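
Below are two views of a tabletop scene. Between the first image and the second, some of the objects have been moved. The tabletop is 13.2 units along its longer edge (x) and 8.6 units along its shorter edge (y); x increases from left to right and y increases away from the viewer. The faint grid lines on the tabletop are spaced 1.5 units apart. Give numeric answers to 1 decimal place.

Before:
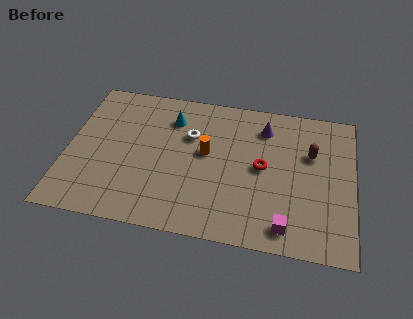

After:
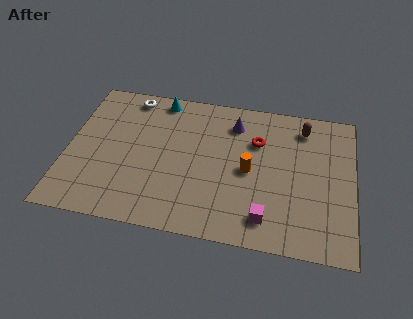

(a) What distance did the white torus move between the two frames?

3.5

From (5.6, 5.7) to (2.7, 7.6), the white torus covered √(2.9² + 1.9²) ≈ 3.5 units.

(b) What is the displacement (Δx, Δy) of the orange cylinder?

(2.0, -0.7)

The orange cylinder was at about (6.4, 4.8) and moved to about (8.4, 4.1).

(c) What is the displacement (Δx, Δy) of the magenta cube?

(-0.9, 0.3)

The magenta cube started near (10.2, 1.2) and ended near (9.3, 1.5).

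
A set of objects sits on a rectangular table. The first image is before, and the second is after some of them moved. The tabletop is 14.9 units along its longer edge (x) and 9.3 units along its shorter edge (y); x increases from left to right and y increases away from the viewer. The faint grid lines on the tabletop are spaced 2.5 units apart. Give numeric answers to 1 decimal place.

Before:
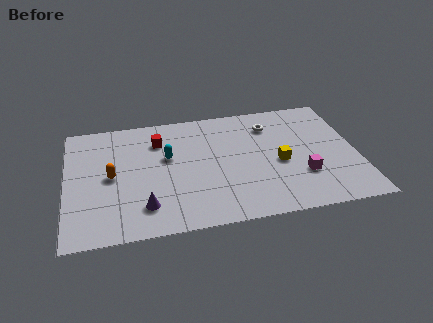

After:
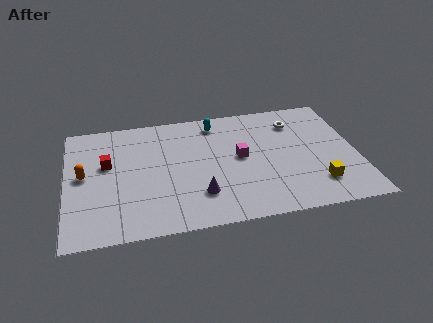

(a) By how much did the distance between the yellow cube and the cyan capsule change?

+1.7

The distance was about 5.9 in the first image and 7.6 in the second, so they moved 1.7 units further apart.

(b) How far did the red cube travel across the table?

3.0

The red cube was near (4.8, 7.0) before and (2.1, 5.6) after, so it travelled √(2.7² + 1.4²) ≈ 3.0 units.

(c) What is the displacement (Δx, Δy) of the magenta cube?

(-3.1, 2.0)

From the two frames, the magenta cube sits at roughly (12.0, 2.9) before and (8.9, 4.9) after.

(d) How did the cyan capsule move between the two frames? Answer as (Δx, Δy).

(2.6, 2.3)

From the two frames, the cyan capsule sits at roughly (5.2, 5.6) before and (7.8, 7.9) after.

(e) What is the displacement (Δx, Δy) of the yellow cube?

(1.8, -2.0)

The yellow cube was at about (10.9, 4.1) and moved to about (12.7, 2.1).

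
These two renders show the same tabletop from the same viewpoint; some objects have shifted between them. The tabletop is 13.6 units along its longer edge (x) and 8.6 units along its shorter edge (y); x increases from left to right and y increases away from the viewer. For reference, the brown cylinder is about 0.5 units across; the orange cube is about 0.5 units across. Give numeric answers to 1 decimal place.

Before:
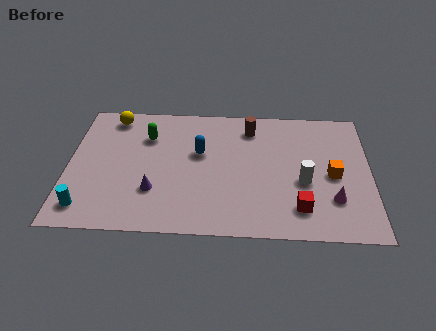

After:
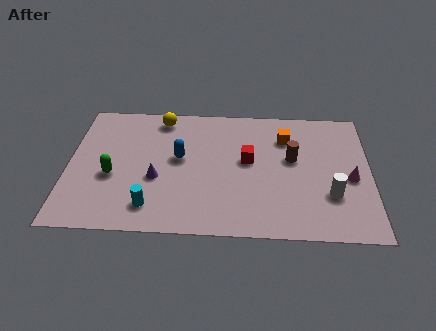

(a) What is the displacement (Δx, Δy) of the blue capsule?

(-0.9, -0.4)

The blue capsule was at about (5.9, 5.2) and moved to about (5.0, 4.8).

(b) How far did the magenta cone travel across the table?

1.6

The magenta cone was near (11.9, 2.4) before and (12.7, 3.8) after, so it travelled √(0.8² + 1.4²) ≈ 1.6 units.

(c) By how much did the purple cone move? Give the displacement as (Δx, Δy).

(0.1, 0.8)

The purple cone was at about (3.9, 2.6) and moved to about (4.0, 3.4).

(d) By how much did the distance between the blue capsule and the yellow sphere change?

-1.8

Before: roughly 4.6 units apart; after: 2.8. That's 1.8 units closer together.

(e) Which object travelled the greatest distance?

the red cube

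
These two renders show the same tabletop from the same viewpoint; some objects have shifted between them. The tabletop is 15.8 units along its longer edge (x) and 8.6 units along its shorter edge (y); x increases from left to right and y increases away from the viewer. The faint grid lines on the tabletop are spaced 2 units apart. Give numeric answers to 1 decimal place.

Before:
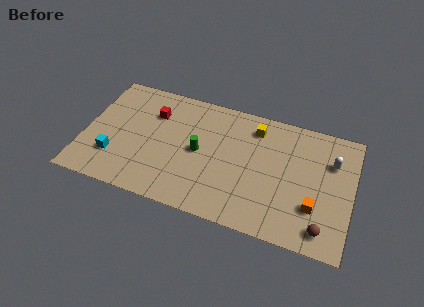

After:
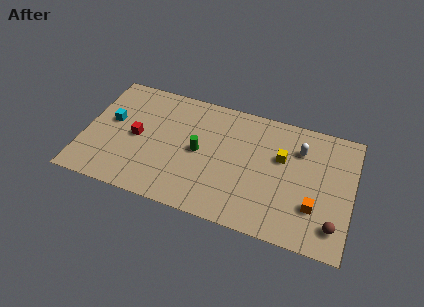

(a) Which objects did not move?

the green cylinder and the orange cube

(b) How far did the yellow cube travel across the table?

2.3

The yellow cube was near (9.9, 7.0) before and (11.6, 5.4) after, so it travelled √(1.7² + 1.6²) ≈ 2.3 units.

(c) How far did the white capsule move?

1.9

The white capsule was near (14.5, 6.0) before and (12.6, 6.3) after, so it travelled √(1.9² + 0.3²) ≈ 1.9 units.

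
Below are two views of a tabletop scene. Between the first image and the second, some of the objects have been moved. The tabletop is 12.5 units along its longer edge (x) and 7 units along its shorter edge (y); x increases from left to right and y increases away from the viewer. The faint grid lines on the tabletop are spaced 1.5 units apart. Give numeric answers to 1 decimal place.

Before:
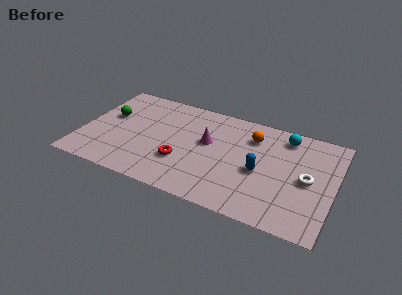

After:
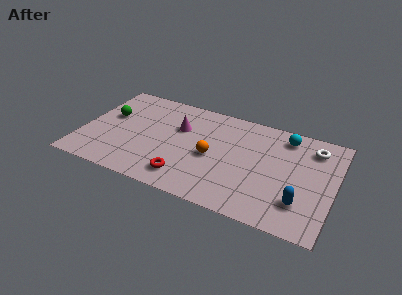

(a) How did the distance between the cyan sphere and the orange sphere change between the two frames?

+2.6

Before: roughly 1.7 units apart; after: 4.3. That's 2.6 units further apart.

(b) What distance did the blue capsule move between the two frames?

2.5

The blue capsule moved from about (8.9, 3.1) to (11.0, 1.8), a distance of √(2.1² + 1.3²) ≈ 2.5.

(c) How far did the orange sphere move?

2.8

From (8.3, 5.3) to (6.5, 3.2), the orange sphere covered √(1.8² + 2.1²) ≈ 2.8 units.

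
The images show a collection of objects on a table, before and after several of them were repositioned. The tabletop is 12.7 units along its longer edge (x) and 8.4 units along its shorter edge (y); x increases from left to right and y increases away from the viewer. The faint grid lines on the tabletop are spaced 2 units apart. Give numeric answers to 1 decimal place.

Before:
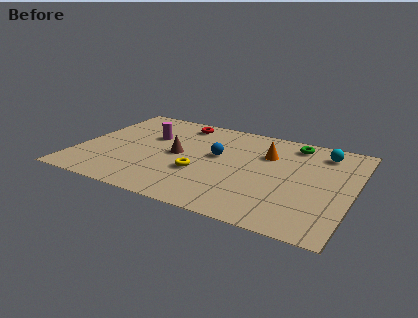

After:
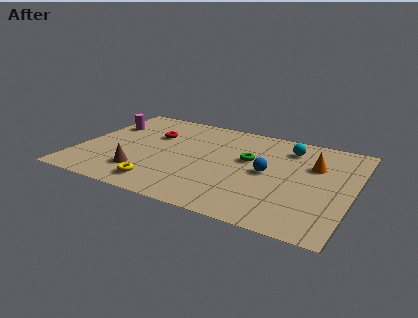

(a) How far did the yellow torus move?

2.3

The yellow torus was near (5.8, 3.0) before and (4.2, 1.3) after, so it travelled √(1.6² + 1.7²) ≈ 2.3 units.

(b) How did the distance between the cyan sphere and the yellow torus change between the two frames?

+1.0

The distance was about 6.6 in the first image and 7.6 in the second, so they moved 1.0 units further apart.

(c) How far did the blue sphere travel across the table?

2.5

The blue sphere moved from about (6.4, 4.8) to (8.8, 4.2), a distance of √(2.4² + 0.6²) ≈ 2.5.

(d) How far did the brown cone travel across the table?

2.6

The brown cone was near (4.6, 4.2) before and (3.2, 2.0) after, so it travelled √(1.4² + 2.2²) ≈ 2.6 units.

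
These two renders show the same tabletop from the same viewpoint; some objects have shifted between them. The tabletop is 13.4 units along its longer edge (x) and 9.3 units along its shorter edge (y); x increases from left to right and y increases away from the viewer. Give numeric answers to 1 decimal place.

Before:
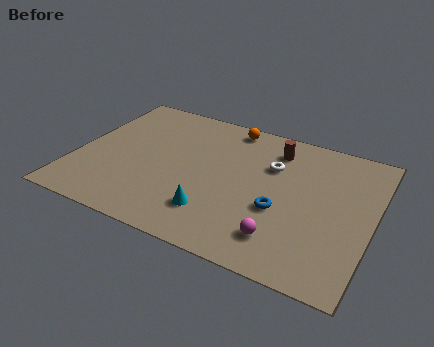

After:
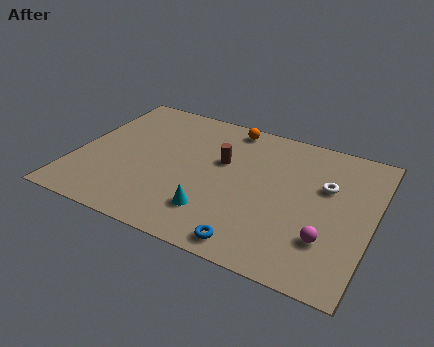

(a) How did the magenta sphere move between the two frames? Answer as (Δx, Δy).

(1.9, 0.7)

From the two frames, the magenta sphere sits at roughly (9.7, 1.9) before and (11.6, 2.6) after.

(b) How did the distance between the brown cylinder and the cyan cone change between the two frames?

-2.2

The distance was about 5.7 in the first image and 3.5 in the second, so they moved 2.2 units closer together.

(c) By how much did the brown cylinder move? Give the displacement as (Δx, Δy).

(-2.2, -1.8)

The brown cylinder was at about (8.7, 7.5) and moved to about (6.5, 5.7).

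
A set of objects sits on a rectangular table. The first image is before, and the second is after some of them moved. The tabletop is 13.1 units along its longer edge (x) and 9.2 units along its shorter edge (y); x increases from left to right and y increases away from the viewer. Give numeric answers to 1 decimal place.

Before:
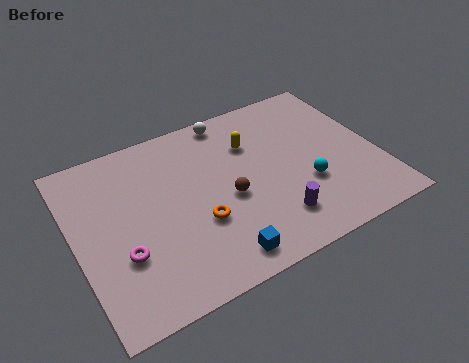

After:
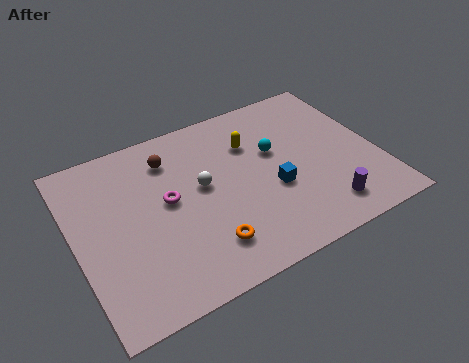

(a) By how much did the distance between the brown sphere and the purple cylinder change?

+5.5

They were about 2.6 units apart before and 8.1 after — 5.5 units further apart.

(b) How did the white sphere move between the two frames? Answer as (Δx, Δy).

(-1.7, -3.2)

The white sphere was at about (7.2, 8.3) and moved to about (5.5, 5.1).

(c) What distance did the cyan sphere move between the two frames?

2.6

The cyan sphere moved from about (9.8, 3.2) to (8.8, 5.6), a distance of √(1.0² + 2.4²) ≈ 2.6.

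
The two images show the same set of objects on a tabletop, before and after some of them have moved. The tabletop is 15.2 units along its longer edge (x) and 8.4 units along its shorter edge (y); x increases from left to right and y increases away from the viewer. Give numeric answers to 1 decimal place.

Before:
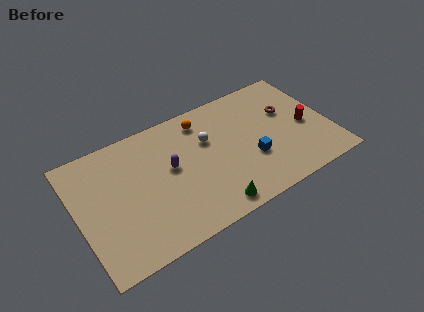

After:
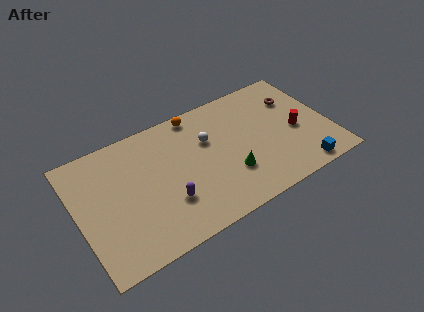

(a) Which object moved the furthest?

the blue cube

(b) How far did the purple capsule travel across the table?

2.2

The purple capsule moved from about (5.6, 4.7) to (5.1, 2.6), a distance of √(0.5² + 2.1²) ≈ 2.2.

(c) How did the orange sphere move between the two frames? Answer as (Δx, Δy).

(-0.3, 0.6)

From the two frames, the orange sphere sits at roughly (7.9, 7.0) before and (7.6, 7.6) after.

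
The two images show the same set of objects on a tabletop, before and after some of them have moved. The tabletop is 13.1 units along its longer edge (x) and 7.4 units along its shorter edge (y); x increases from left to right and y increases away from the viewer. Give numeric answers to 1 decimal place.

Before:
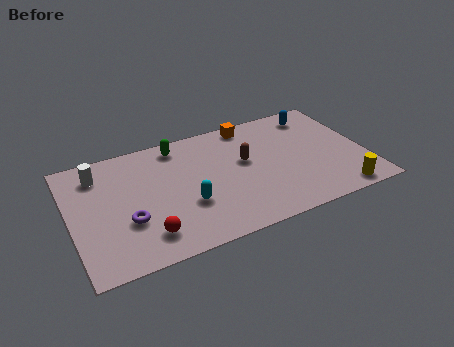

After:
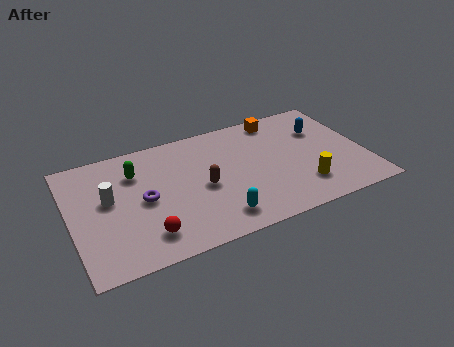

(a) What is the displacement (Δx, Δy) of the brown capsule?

(-2.0, -0.9)

The brown capsule was at about (7.8, 4.3) and moved to about (5.8, 3.4).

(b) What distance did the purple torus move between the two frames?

1.3

The purple torus moved from about (2.4, 2.6) to (3.2, 3.6), a distance of √(0.8² + 1.0²) ≈ 1.3.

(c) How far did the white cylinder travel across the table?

1.7

The white cylinder was near (1.4, 5.9) before and (1.7, 4.2) after, so it travelled √(0.3² + 1.7²) ≈ 1.7 units.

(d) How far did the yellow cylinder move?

1.8

From (11.6, 0.8) to (10.1, 1.8), the yellow cylinder covered √(1.5² + 1.0²) ≈ 1.8 units.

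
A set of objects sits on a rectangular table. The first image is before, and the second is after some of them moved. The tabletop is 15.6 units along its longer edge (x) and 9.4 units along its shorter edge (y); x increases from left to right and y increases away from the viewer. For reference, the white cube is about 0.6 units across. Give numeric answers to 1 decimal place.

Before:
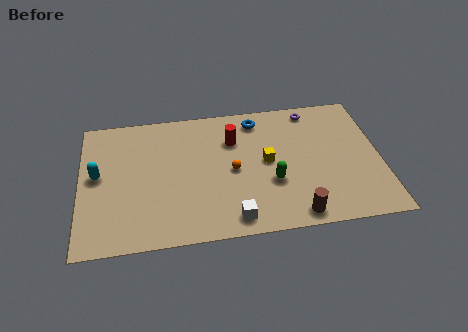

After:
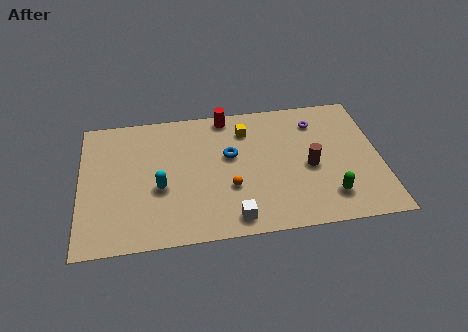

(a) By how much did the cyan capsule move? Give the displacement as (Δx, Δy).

(3.2, -1.3)

The cyan capsule started near (0.9, 5.1) and ended near (4.1, 3.8).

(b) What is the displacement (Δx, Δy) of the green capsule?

(2.9, -1.4)

From the two frames, the green capsule sits at roughly (9.9, 3.4) before and (12.8, 2.0) after.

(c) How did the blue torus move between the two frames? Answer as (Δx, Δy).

(-1.5, -2.4)

The blue torus was at about (9.3, 8.0) and moved to about (7.8, 5.6).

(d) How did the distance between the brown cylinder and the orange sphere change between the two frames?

-0.4

The distance was about 4.7 in the first image and 4.3 in the second, so they moved 0.4 units closer together.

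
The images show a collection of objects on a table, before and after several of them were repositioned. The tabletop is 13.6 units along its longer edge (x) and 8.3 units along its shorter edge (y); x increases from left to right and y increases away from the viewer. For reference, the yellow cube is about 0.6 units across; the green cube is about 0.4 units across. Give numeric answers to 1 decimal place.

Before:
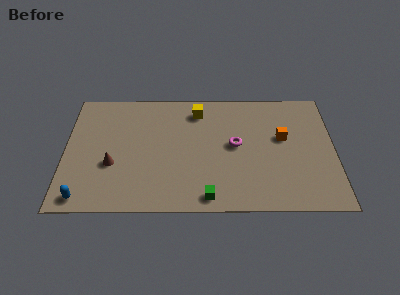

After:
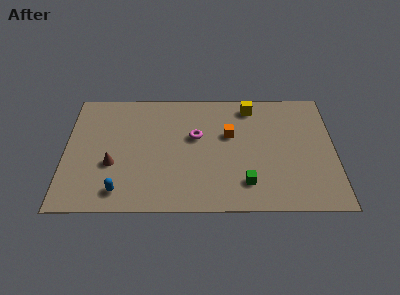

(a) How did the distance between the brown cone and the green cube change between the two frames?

+1.5

The distance was about 5.3 in the first image and 6.8 in the second, so they moved 1.5 units further apart.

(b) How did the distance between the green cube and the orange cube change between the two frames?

-2.1

Before: roughly 5.5 units apart; after: 3.4. That's 2.1 units closer together.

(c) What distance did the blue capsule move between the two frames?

1.8

The blue capsule was near (1.0, 0.9) before and (2.8, 1.3) after, so it travelled √(1.8² + 0.4²) ≈ 1.8 units.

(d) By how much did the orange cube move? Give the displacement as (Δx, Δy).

(-2.7, 0.2)

From the two frames, the orange cube sits at roughly (11.0, 4.9) before and (8.3, 5.1) after.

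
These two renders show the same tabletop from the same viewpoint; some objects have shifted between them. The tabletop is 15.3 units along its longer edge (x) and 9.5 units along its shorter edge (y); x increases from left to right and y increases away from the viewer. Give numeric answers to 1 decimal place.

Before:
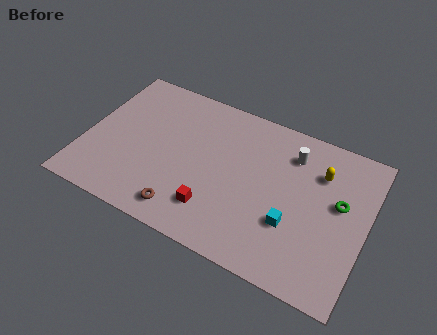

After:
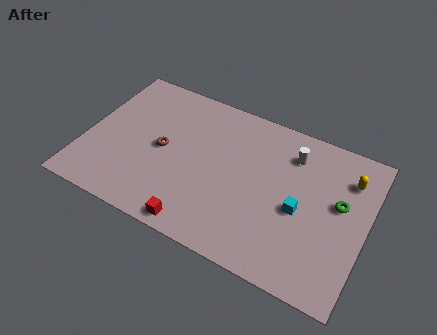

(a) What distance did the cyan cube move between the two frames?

1.0

The cyan cube moved from about (11.5, 3.2) to (11.8, 4.2), a distance of √(0.3² + 1.0²) ≈ 1.0.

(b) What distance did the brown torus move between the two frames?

3.7

From (5.9, 1.4) to (4.2, 4.7), the brown torus covered √(1.7² + 3.3²) ≈ 3.7 units.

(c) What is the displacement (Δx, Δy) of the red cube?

(-0.7, -1.3)

The red cube started near (7.4, 2.2) and ended near (6.7, 0.9).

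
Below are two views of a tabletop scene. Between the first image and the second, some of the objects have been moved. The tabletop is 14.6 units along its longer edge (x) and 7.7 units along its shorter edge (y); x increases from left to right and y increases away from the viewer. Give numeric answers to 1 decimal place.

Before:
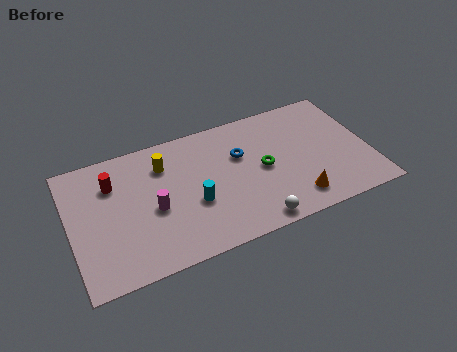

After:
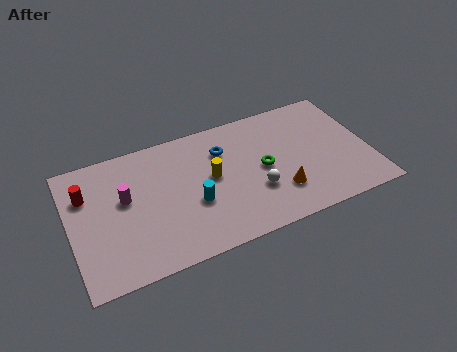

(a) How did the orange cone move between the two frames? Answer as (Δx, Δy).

(-0.7, 0.7)

From the two frames, the orange cone sits at roughly (10.7, 1.4) before and (10.0, 2.1) after.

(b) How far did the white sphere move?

1.8

From (8.6, 0.8) to (8.9, 2.6), the white sphere covered √(0.3² + 1.8²) ≈ 1.8 units.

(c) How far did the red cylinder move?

1.3

The red cylinder was near (2.2, 5.6) before and (0.9, 5.4) after, so it travelled √(1.3² + 0.2²) ≈ 1.3 units.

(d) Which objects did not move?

the cyan cylinder and the green torus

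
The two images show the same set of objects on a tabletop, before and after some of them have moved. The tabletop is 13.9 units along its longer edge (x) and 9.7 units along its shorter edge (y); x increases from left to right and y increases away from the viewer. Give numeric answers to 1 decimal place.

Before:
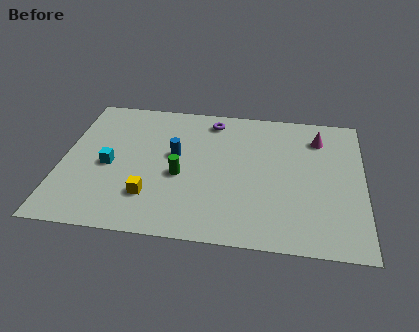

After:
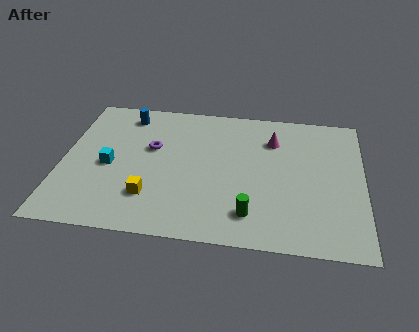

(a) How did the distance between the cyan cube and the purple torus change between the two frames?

-3.6

The distance was about 6.0 in the first image and 2.4 in the second, so they moved 3.6 units closer together.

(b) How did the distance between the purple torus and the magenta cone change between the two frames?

+0.7

The distance was about 5.0 in the first image and 5.7 in the second, so they moved 0.7 units further apart.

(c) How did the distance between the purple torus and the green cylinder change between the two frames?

+1.8

The distance was about 4.4 in the first image and 6.2 in the second, so they moved 1.8 units further apart.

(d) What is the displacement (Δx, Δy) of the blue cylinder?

(-2.4, 2.7)

The blue cylinder was at about (5.2, 5.5) and moved to about (2.8, 8.2).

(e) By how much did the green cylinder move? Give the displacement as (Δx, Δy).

(3.3, -2.2)

The green cylinder was at about (5.5, 4.1) and moved to about (8.8, 1.9).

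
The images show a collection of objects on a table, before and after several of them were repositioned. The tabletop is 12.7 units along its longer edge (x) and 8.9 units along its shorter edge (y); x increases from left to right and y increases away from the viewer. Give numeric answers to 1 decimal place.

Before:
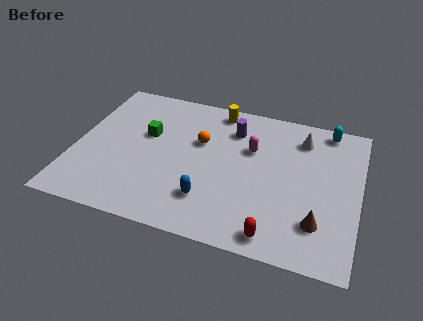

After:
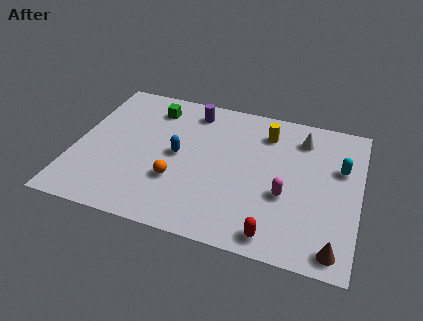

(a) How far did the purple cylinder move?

2.0

The purple cylinder moved from about (6.9, 6.8) to (5.0, 7.5), a distance of √(1.9² + 0.7²) ≈ 2.0.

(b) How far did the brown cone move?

1.4

From (11.0, 2.2) to (11.8, 1.0), the brown cone covered √(0.8² + 1.2²) ≈ 1.4 units.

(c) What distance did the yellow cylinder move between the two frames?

2.5

The yellow cylinder was near (6.1, 7.9) before and (8.4, 7.0) after, so it travelled √(2.3² + 0.9²) ≈ 2.5 units.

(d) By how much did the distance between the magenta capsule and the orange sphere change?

+2.5

The distance was about 2.3 in the first image and 4.8 in the second, so they moved 2.5 units further apart.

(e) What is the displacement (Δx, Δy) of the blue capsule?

(-1.6, 2.3)

The blue capsule started near (6.2, 2.2) and ended near (4.6, 4.5).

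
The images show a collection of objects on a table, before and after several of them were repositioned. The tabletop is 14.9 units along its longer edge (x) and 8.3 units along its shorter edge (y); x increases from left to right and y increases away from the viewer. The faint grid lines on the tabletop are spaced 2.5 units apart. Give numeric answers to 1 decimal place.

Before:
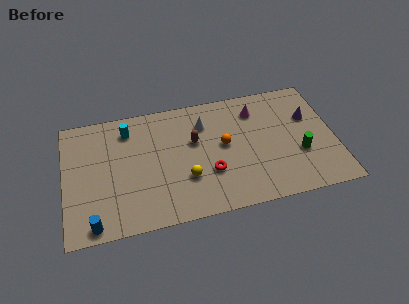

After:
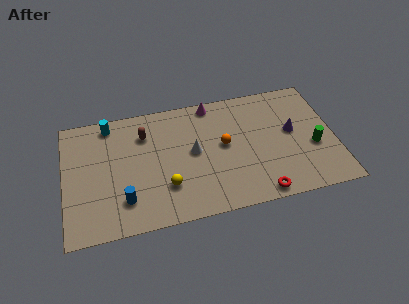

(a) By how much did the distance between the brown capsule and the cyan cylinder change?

-1.7

They were about 3.9 units apart before and 2.2 after — 1.7 units closer together.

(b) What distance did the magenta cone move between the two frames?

2.6

The magenta cone moved from about (10.7, 6.5) to (8.3, 7.5), a distance of √(2.4² + 1.0²) ≈ 2.6.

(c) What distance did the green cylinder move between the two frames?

0.9

The green cylinder moved from about (12.9, 3.0) to (13.7, 3.3), a distance of √(0.8² + 0.3²) ≈ 0.9.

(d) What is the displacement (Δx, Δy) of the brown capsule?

(-2.7, 1.1)

The brown capsule started near (7.2, 5.1) and ended near (4.5, 6.2).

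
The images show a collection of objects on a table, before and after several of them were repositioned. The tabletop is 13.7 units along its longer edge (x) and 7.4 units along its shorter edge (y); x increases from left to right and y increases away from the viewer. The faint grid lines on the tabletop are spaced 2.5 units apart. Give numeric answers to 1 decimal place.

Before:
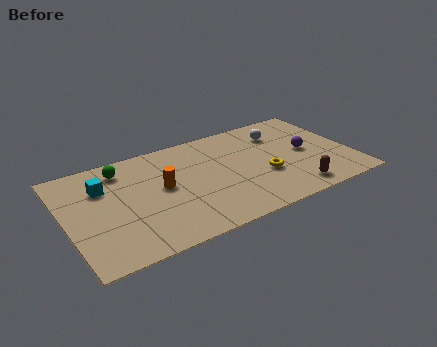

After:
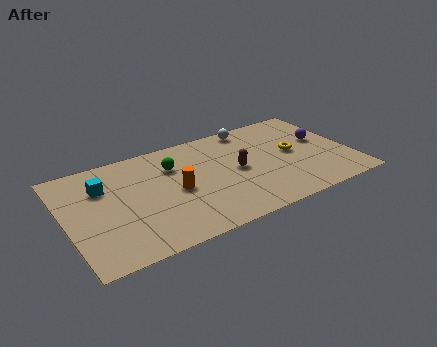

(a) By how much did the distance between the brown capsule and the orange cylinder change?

-3.7

Before: roughly 6.7 units apart; after: 3.0. That's 3.7 units closer together.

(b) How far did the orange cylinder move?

0.8

The orange cylinder moved from about (4.6, 4.0) to (5.2, 3.5), a distance of √(0.6² + 0.5²) ≈ 0.8.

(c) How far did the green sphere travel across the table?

2.5

From (2.9, 6.1) to (5.3, 5.3), the green sphere covered √(2.4² + 0.8²) ≈ 2.5 units.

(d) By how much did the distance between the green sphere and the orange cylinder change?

-0.9

They were about 2.7 units apart before and 1.8 after — 0.9 units closer together.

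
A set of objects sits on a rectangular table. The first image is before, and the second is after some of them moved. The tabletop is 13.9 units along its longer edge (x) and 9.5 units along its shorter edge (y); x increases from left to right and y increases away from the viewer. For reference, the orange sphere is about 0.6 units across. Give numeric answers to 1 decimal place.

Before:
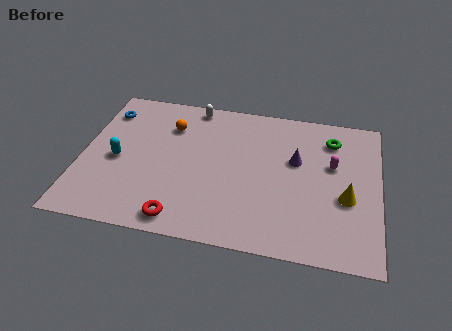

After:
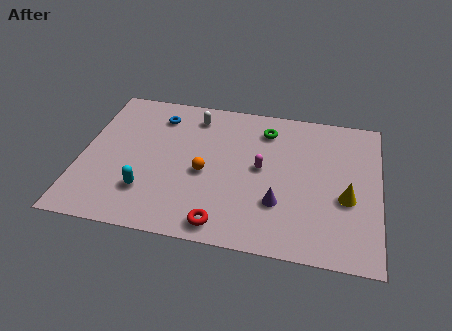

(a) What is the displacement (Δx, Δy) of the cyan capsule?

(1.5, -1.8)

The cyan capsule started near (1.7, 4.3) and ended near (3.2, 2.5).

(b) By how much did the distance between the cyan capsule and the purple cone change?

-2.3

The distance was about 8.4 in the first image and 6.1 in the second, so they moved 2.3 units closer together.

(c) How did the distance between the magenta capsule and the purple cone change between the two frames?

+0.6

They were about 1.7 units apart before and 2.3 after — 0.6 units further apart.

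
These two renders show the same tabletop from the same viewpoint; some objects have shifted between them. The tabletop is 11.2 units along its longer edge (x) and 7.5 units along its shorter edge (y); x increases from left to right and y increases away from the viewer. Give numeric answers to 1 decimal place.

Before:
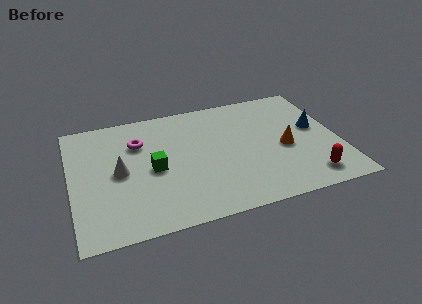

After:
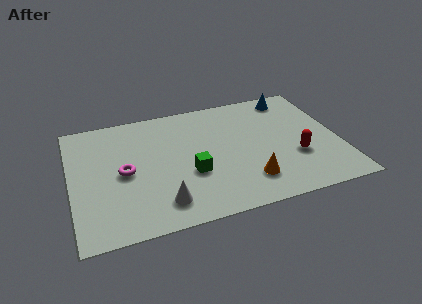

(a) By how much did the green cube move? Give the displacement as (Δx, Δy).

(1.5, -0.7)

The green cube started near (3.4, 3.5) and ended near (4.9, 2.8).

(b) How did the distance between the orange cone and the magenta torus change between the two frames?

-1.0

The distance was about 6.3 in the first image and 5.3 in the second, so they moved 1.0 units closer together.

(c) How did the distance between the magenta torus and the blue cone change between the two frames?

+0.4

Before: roughly 7.5 units apart; after: 7.9. That's 0.4 units further apart.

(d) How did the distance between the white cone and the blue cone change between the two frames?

-0.5

Before: roughly 8.3 units apart; after: 7.8. That's 0.5 units closer together.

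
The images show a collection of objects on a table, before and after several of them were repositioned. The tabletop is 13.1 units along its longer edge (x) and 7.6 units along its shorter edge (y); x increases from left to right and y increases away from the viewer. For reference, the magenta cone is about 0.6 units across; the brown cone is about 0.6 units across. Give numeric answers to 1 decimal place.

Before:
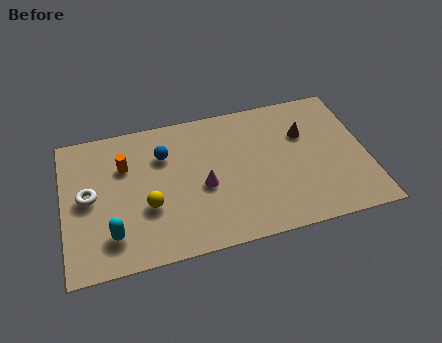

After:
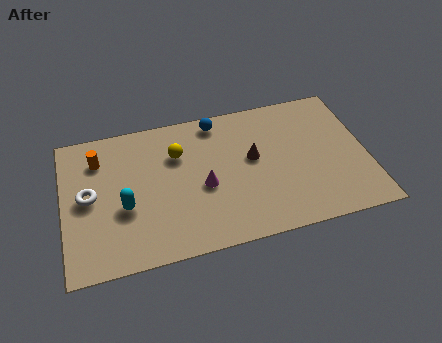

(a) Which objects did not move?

the white torus and the magenta cone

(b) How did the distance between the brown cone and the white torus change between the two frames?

-2.4

They were about 9.5 units apart before and 7.1 after — 2.4 units closer together.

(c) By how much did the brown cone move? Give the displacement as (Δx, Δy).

(-2.3, -0.8)

The brown cone was at about (10.5, 5.1) and moved to about (8.2, 4.3).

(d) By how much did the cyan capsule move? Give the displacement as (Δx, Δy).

(0.6, 1.3)

From the two frames, the cyan capsule sits at roughly (2.0, 1.7) before and (2.6, 3.0) after.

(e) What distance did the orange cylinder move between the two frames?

1.3

From (2.7, 5.2) to (1.6, 5.8), the orange cylinder covered √(1.1² + 0.6²) ≈ 1.3 units.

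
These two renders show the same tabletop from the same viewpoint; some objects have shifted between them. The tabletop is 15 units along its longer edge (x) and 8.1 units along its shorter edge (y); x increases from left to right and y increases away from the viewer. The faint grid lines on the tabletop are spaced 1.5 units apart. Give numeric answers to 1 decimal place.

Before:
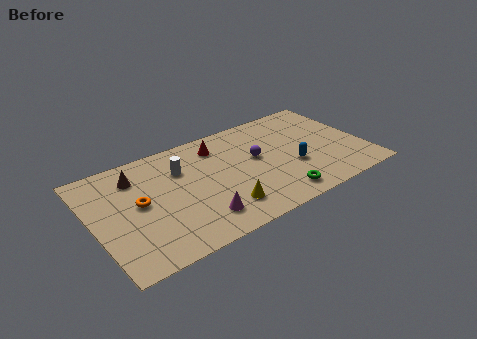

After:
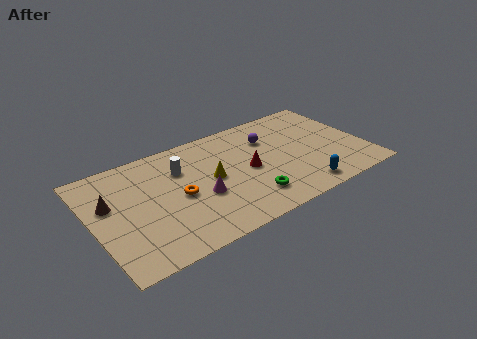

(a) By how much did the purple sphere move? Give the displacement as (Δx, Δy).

(0.9, 1.2)

The purple sphere started near (9.1, 4.6) and ended near (10.0, 5.8).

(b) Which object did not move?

the white cylinder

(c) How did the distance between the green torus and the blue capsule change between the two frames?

+0.7

The distance was about 2.2 in the first image and 2.9 in the second, so they moved 0.7 units further apart.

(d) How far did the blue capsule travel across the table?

1.9

From (10.9, 3.0) to (11.0, 1.1), the blue capsule covered √(0.1² + 1.9²) ≈ 1.9 units.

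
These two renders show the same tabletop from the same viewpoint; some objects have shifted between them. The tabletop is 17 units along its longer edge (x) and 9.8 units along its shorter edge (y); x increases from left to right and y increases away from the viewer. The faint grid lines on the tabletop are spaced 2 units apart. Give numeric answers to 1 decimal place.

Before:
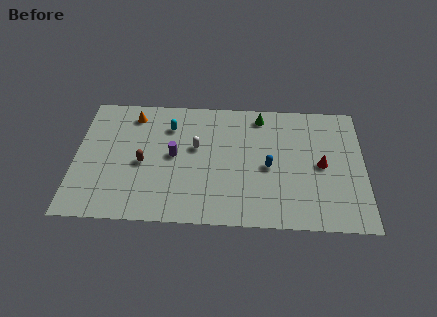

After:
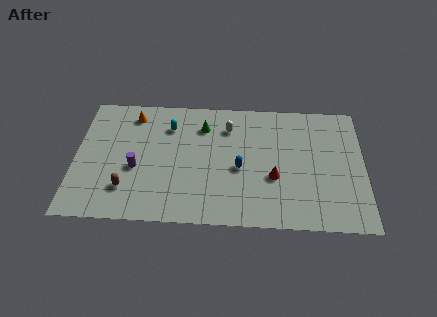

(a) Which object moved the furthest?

the green cone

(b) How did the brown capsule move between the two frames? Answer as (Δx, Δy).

(-0.9, -2.0)

The brown capsule started near (4.0, 4.4) and ended near (3.1, 2.4).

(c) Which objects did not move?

the orange cone and the cyan capsule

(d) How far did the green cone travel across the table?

3.5

From (10.9, 8.5) to (7.5, 7.5), the green cone covered √(3.4² + 1.0²) ≈ 3.5 units.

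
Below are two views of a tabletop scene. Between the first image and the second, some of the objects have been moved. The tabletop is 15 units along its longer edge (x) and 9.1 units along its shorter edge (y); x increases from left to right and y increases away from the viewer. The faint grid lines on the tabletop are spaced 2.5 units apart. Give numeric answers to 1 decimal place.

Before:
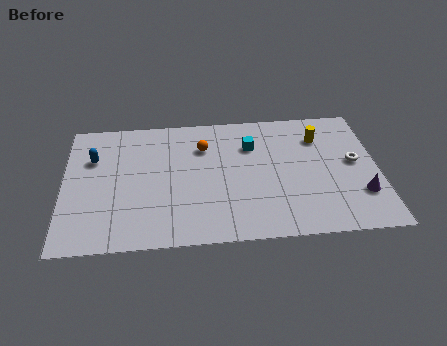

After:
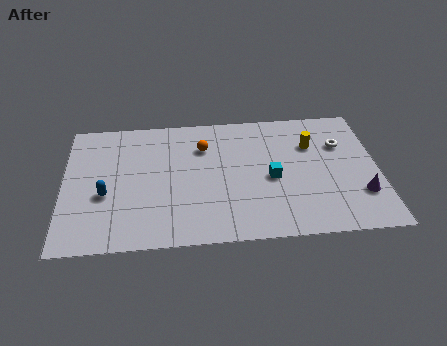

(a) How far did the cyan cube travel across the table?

2.6

The cyan cube moved from about (9.0, 6.5) to (9.9, 4.1), a distance of √(0.9² + 2.4²) ≈ 2.6.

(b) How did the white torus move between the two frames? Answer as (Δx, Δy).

(-0.6, 1.3)

The white torus started near (13.9, 4.9) and ended near (13.3, 6.2).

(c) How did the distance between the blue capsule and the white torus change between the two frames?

-1.0

The distance was about 12.6 in the first image and 11.6 in the second, so they moved 1.0 units closer together.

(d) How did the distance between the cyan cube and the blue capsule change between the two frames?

+0.3

They were about 7.6 units apart before and 7.9 after — 0.3 units further apart.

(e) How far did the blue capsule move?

2.7

The blue capsule was near (1.4, 6.2) before and (2.0, 3.6) after, so it travelled √(0.6² + 2.6²) ≈ 2.7 units.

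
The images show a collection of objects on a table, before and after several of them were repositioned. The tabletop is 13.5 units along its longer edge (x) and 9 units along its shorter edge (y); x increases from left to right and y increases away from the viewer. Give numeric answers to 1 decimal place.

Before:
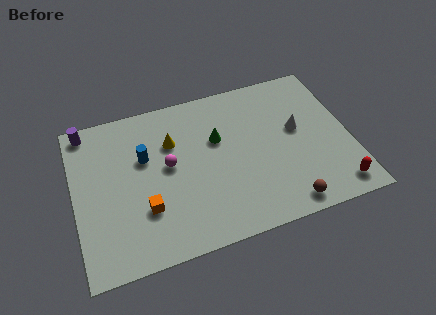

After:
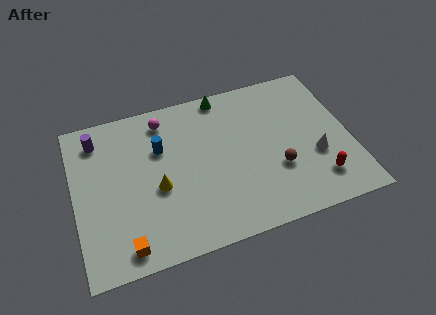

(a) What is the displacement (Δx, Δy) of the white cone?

(0.7, -1.8)

From the two frames, the white cone sits at roughly (11.0, 5.1) before and (11.7, 3.3) after.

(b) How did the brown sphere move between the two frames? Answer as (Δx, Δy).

(-0.2, 2.1)

The brown sphere started near (10.0, 1.0) and ended near (9.8, 3.1).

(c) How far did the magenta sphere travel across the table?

2.7

The magenta sphere moved from about (4.6, 4.9) to (4.6, 7.6), a distance of √(0.0² + 2.7²) ≈ 2.7.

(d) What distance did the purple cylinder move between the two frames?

0.9

The purple cylinder moved from about (0.8, 8.1) to (1.3, 7.4), a distance of √(0.5² + 0.7²) ≈ 0.9.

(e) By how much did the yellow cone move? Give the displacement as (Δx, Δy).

(-0.9, -2.4)

The yellow cone was at about (4.9, 6.2) and moved to about (4.0, 3.8).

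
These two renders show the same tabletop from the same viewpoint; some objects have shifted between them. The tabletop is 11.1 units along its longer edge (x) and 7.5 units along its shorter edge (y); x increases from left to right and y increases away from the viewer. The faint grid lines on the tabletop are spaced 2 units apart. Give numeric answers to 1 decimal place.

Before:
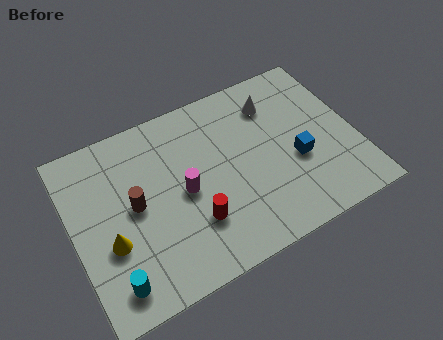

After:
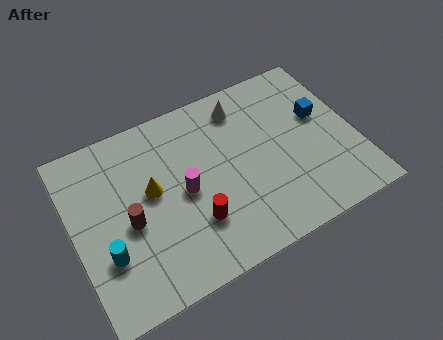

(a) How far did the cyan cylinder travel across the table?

1.2

The cyan cylinder moved from about (1.2, 1.2) to (1.1, 2.4), a distance of √(0.1² + 1.2²) ≈ 1.2.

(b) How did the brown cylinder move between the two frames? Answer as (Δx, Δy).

(-0.3, -0.6)

The brown cylinder was at about (2.4, 3.9) and moved to about (2.1, 3.3).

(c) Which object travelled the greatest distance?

the yellow cone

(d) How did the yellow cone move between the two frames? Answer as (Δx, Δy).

(1.8, 1.4)

From the two frames, the yellow cone sits at roughly (1.3, 2.8) before and (3.1, 4.2) after.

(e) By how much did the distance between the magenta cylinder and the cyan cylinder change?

-0.5

The distance was about 3.9 in the first image and 3.4 in the second, so they moved 0.5 units closer together.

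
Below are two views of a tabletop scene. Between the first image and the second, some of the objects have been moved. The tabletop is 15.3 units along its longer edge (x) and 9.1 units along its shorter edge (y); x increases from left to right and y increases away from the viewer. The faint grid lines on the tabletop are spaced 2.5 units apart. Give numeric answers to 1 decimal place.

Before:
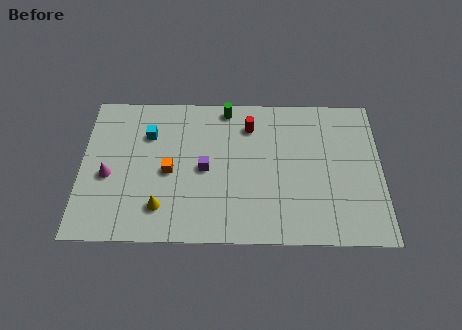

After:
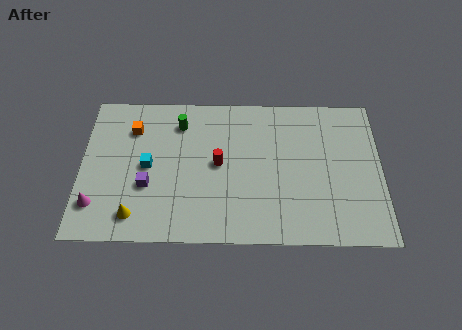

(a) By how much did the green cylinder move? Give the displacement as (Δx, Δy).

(-2.4, -1.0)

The green cylinder was at about (7.4, 8.2) and moved to about (5.0, 7.2).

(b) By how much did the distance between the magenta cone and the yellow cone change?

-1.2

The distance was about 3.3 in the first image and 2.1 in the second, so they moved 1.2 units closer together.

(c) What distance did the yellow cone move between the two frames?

1.4

The yellow cone moved from about (4.1, 2.0) to (2.8, 1.5), a distance of √(1.3² + 0.5²) ≈ 1.4.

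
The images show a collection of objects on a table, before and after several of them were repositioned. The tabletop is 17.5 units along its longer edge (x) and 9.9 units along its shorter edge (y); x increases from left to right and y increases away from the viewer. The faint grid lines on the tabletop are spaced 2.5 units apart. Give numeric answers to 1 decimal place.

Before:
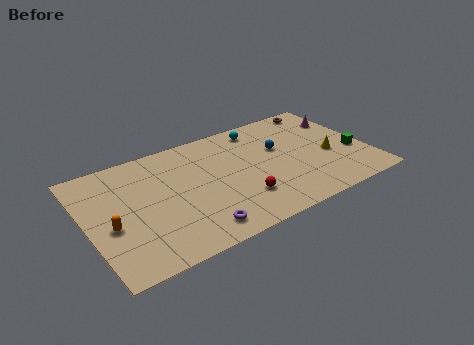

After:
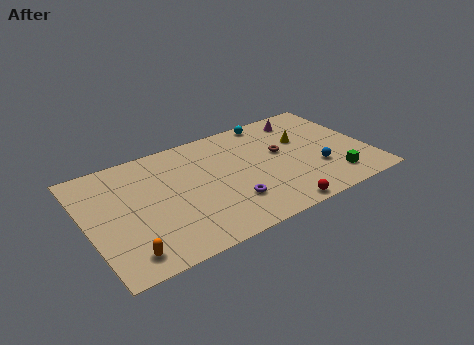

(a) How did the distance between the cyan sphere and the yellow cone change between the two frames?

-2.7

The distance was about 5.8 in the first image and 3.1 in the second, so they moved 2.7 units closer together.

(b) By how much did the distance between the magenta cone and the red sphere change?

-0.5

They were about 8.6 units apart before and 8.1 after — 0.5 units closer together.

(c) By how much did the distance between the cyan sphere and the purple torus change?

-1.4

Before: roughly 8.7 units apart; after: 7.3. That's 1.4 units closer together.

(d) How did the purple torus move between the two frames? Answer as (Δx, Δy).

(2.3, 1.2)

The purple torus started near (6.2, 1.5) and ended near (8.5, 2.7).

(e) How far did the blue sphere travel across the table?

3.5

The blue sphere was near (12.2, 6.1) before and (14.1, 3.2) after, so it travelled √(1.9² + 2.9²) ≈ 3.5 units.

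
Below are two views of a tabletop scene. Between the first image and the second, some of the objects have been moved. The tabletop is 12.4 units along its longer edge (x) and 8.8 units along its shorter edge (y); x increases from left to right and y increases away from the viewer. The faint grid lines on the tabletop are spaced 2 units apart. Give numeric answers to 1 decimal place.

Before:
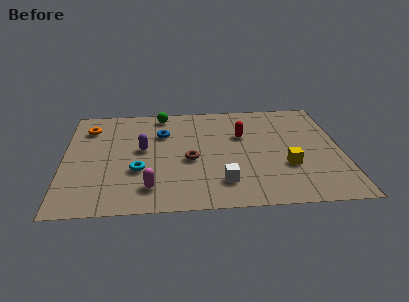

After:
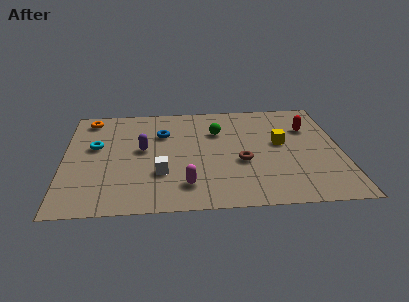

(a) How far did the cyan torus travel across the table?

2.8

The cyan torus moved from about (3.3, 3.1) to (1.4, 5.2), a distance of √(1.9² + 2.1²) ≈ 2.8.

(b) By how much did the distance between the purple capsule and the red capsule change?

+3.0

Before: roughly 4.6 units apart; after: 7.6. That's 3.0 units further apart.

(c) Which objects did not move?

the purple capsule and the blue torus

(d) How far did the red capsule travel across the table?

3.0

The red capsule was near (8.0, 5.7) before and (11.0, 6.1) after, so it travelled √(3.0² + 0.4²) ≈ 3.0 units.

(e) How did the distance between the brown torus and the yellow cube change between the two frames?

-2.1

They were about 4.4 units apart before and 2.3 after — 2.1 units closer together.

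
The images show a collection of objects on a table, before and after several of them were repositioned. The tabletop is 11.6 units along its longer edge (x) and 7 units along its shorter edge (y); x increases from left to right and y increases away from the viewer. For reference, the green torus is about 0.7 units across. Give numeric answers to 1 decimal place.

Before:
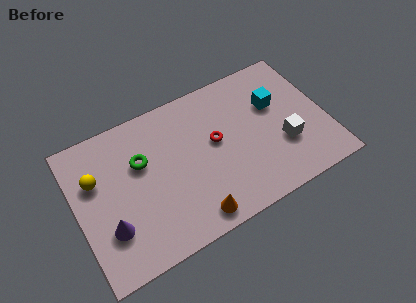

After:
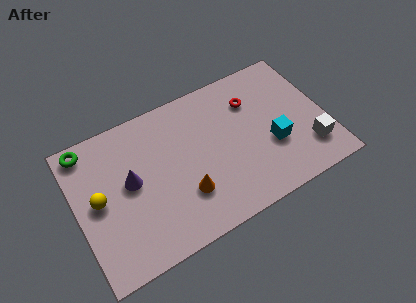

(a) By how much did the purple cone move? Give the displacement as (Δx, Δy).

(1.2, 1.7)

The purple cone started near (1.3, 2.1) and ended near (2.5, 3.8).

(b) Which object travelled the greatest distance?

the green torus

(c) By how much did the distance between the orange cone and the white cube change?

+1.1

Before: roughly 4.7 units apart; after: 5.8. That's 1.1 units further apart.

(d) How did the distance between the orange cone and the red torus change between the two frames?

+1.3

The distance was about 3.4 in the first image and 4.7 in the second, so they moved 1.3 units further apart.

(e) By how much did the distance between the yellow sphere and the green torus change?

+0.5

The distance was about 2.1 in the first image and 2.6 in the second, so they moved 0.5 units further apart.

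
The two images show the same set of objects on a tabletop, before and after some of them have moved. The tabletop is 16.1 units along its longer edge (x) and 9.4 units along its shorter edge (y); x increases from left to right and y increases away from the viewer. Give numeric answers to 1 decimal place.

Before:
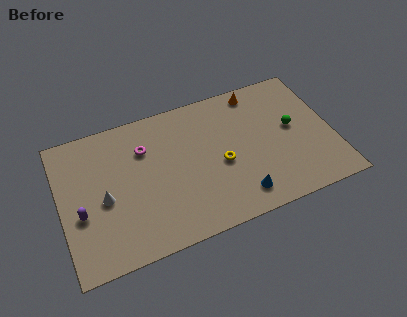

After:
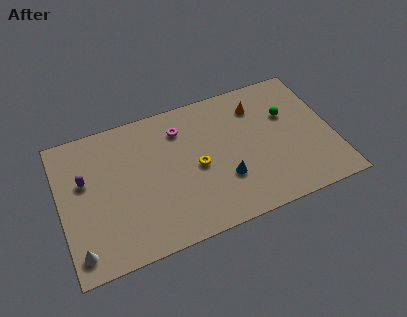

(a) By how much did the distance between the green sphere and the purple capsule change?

-0.7

They were about 12.8 units apart before and 12.1 after — 0.7 units closer together.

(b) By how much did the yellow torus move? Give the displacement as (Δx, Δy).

(-1.4, 0.3)

From the two frames, the yellow torus sits at roughly (9.4, 4.1) before and (8.0, 4.4) after.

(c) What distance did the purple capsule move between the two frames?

2.1

The purple capsule moved from about (1.1, 3.7) to (1.5, 5.8), a distance of √(0.4² + 2.1²) ≈ 2.1.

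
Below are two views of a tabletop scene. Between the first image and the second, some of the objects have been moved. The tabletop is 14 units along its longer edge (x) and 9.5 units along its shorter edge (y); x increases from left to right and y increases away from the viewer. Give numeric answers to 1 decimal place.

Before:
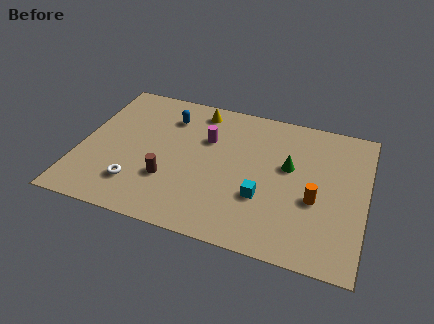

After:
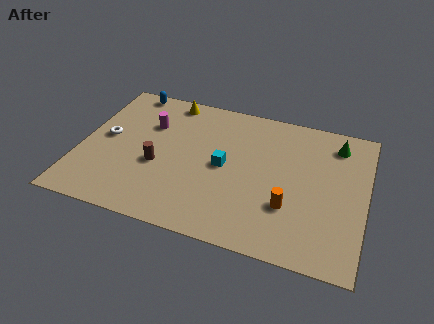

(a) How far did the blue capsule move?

2.6

The blue capsule moved from about (4.1, 7.3) to (1.9, 8.7), a distance of √(2.2² + 1.4²) ≈ 2.6.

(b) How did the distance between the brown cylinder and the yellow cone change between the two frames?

-0.6

Before: roughly 5.3 units apart; after: 4.7. That's 0.6 units closer together.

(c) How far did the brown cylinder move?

1.0

The brown cylinder moved from about (4.5, 3.0) to (3.9, 3.8), a distance of √(0.6² + 0.8²) ≈ 1.0.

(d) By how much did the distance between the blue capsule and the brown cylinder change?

+1.0

The distance was about 4.3 in the first image and 5.3 in the second, so they moved 1.0 units further apart.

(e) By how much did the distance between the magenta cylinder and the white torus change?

-2.6

The distance was about 5.1 in the first image and 2.5 in the second, so they moved 2.6 units closer together.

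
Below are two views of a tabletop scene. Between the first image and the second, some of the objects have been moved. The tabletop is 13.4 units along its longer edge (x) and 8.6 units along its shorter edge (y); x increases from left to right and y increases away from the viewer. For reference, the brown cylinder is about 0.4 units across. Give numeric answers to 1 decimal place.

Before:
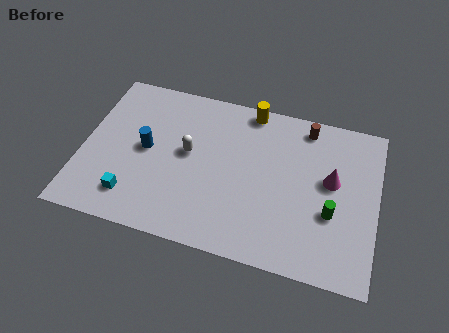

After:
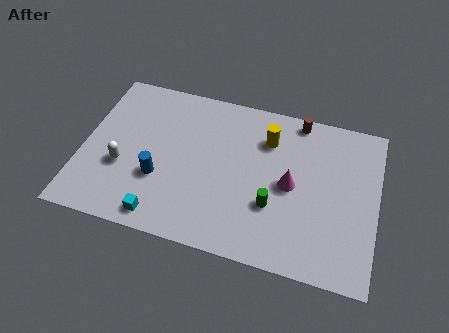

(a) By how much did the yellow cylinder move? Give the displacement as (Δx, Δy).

(0.9, -1.4)

From the two frames, the yellow cylinder sits at roughly (7.4, 7.8) before and (8.3, 6.4) after.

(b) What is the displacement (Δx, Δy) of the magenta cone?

(-1.8, -0.7)

From the two frames, the magenta cone sits at roughly (11.3, 4.9) before and (9.5, 4.2) after.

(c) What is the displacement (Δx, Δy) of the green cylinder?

(-2.6, -0.3)

The green cylinder started near (11.4, 3.2) and ended near (8.8, 2.9).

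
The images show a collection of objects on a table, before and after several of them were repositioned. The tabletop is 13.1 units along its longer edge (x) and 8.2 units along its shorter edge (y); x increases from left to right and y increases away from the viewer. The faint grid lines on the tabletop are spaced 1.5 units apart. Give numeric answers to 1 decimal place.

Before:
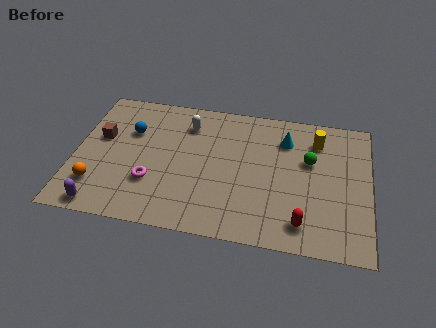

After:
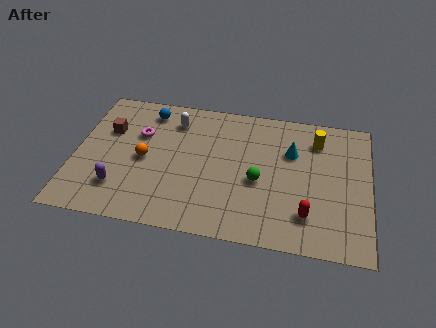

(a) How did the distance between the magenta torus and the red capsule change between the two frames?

+1.6

The distance was about 6.8 in the first image and 8.4 in the second, so they moved 1.6 units further apart.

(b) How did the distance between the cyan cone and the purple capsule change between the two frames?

-1.3

They were about 9.6 units apart before and 8.3 after — 1.3 units closer together.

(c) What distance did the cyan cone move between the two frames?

0.8

From (9.3, 6.2) to (9.6, 5.5), the cyan cone covered √(0.3² + 0.7²) ≈ 0.8 units.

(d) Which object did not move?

the yellow cylinder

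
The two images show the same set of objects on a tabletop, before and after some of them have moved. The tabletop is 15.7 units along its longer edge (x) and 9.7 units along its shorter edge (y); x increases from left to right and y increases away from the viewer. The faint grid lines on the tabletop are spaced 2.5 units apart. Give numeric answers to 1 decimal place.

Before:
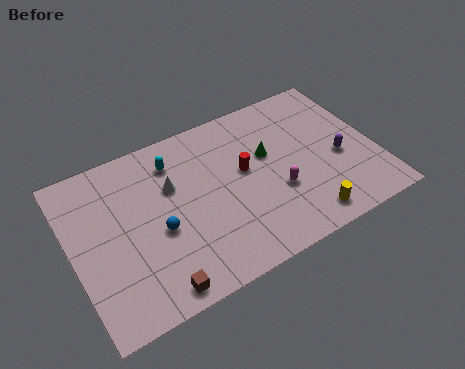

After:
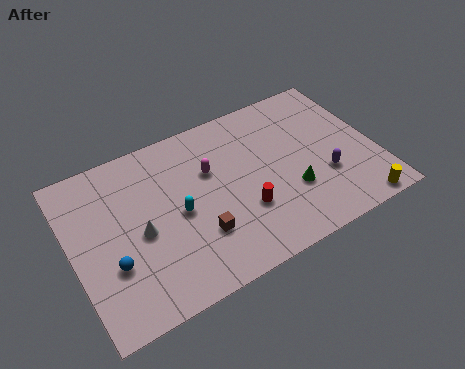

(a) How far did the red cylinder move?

2.3

From (9.0, 5.5) to (8.6, 3.2), the red cylinder covered √(0.4² + 2.3²) ≈ 2.3 units.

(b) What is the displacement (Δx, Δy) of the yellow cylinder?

(2.7, -0.5)

The yellow cylinder started near (11.5, 1.3) and ended near (14.2, 0.8).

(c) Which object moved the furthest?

the magenta capsule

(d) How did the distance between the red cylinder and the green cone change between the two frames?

+1.1

The distance was about 1.4 in the first image and 2.5 in the second, so they moved 1.1 units further apart.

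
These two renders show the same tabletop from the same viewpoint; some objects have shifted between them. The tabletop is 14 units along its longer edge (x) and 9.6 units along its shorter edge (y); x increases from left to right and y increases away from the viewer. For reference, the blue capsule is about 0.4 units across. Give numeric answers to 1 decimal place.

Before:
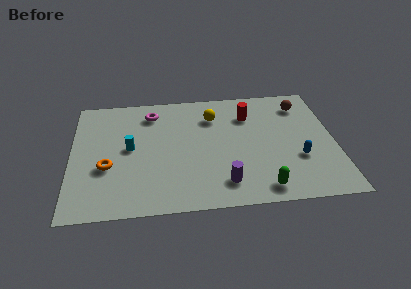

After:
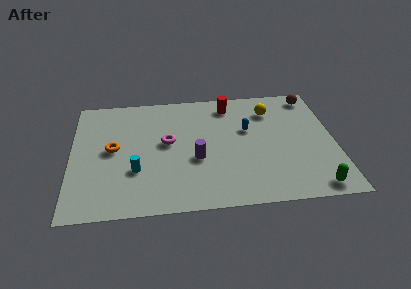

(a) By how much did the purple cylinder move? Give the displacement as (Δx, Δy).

(-1.4, 2.0)

The purple cylinder started near (8.0, 1.8) and ended near (6.6, 3.8).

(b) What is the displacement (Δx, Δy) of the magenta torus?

(0.8, -2.5)

The magenta torus was at about (4.3, 7.8) and moved to about (5.1, 5.3).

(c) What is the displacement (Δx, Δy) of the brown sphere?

(0.6, 0.7)

From the two frames, the brown sphere sits at roughly (12.4, 7.7) before and (13.0, 8.4) after.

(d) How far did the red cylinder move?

1.4

The red cylinder was near (9.5, 7.1) before and (8.5, 8.1) after, so it travelled √(1.0² + 1.0²) ≈ 1.4 units.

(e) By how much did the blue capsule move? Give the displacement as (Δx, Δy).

(-2.6, 2.6)

The blue capsule started near (12.0, 3.3) and ended near (9.4, 5.9).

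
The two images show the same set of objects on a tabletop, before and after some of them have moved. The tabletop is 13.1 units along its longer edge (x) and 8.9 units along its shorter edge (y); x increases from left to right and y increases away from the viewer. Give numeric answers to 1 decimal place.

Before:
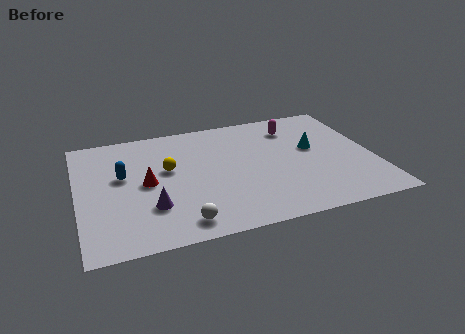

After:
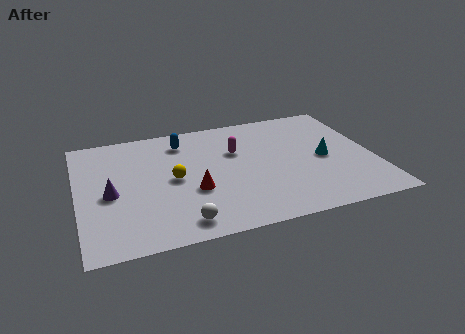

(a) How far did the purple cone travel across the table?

2.2

The purple cone was near (3.1, 2.6) before and (1.4, 4.0) after, so it travelled √(1.7² + 1.4²) ≈ 2.2 units.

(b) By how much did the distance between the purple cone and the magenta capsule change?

-2.0

Before: roughly 8.0 units apart; after: 6.0. That's 2.0 units closer together.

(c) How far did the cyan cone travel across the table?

1.0

From (10.5, 5.1) to (10.9, 4.2), the cyan cone covered √(0.4² + 0.9²) ≈ 1.0 units.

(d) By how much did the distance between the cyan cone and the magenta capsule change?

+2.1

The distance was about 2.0 in the first image and 4.1 in the second, so they moved 2.1 units further apart.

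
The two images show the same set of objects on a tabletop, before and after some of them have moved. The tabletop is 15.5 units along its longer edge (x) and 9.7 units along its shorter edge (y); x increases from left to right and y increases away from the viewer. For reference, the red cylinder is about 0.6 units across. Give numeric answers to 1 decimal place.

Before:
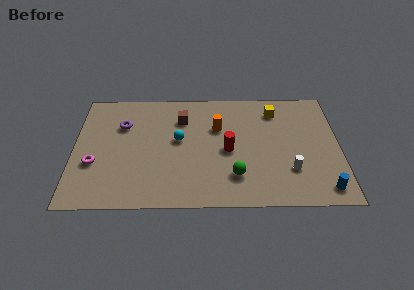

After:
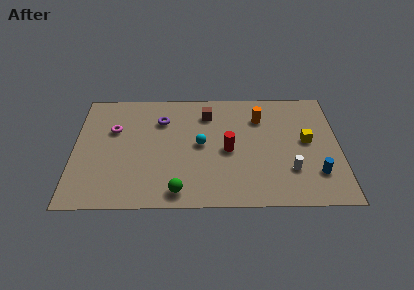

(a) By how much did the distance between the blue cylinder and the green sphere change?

+2.9

They were about 5.2 units apart before and 8.1 after — 2.9 units further apart.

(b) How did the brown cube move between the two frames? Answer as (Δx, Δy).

(1.5, 0.4)

From the two frames, the brown cube sits at roughly (6.3, 7.2) before and (7.8, 7.6) after.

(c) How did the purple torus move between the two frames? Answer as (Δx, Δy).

(2.3, 0.4)

From the two frames, the purple torus sits at roughly (2.8, 6.7) before and (5.1, 7.1) after.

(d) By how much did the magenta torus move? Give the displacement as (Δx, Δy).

(1.1, 2.8)

From the two frames, the magenta torus sits at roughly (1.2, 3.5) before and (2.3, 6.3) after.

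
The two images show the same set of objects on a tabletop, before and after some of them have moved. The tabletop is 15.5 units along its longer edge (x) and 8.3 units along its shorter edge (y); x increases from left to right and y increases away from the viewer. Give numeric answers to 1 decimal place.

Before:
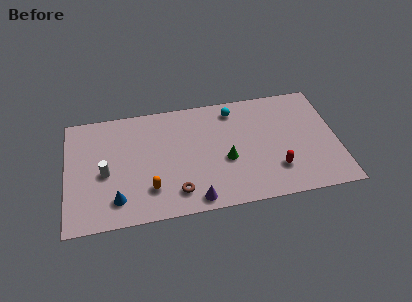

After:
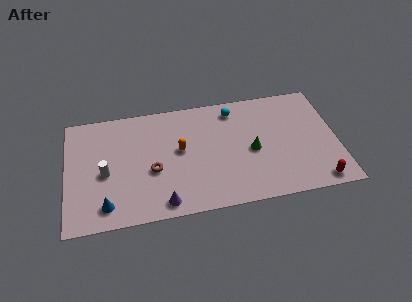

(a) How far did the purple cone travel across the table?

1.8

From (7.2, 0.9) to (5.4, 1.0), the purple cone covered √(1.8² + 0.1²) ≈ 1.8 units.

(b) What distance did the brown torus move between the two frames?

2.2

From (6.2, 1.6) to (4.9, 3.4), the brown torus covered √(1.3² + 1.8²) ≈ 2.2 units.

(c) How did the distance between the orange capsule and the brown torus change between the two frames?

+0.4

They were about 1.6 units apart before and 2.0 after — 0.4 units further apart.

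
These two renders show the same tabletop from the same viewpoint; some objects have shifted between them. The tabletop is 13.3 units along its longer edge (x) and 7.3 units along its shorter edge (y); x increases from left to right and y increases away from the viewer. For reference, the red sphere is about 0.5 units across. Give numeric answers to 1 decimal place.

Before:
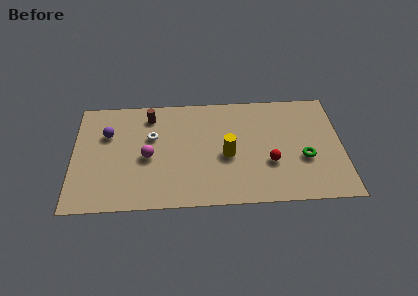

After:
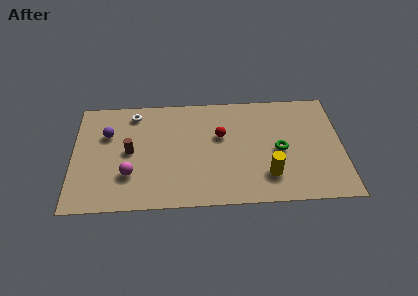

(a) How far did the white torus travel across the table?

1.8

The white torus was near (3.9, 4.6) before and (3.0, 6.2) after, so it travelled √(0.9² + 1.6²) ≈ 1.8 units.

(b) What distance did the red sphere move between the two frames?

3.1

The red sphere moved from about (9.7, 2.6) to (7.3, 4.5), a distance of √(2.4² + 1.9²) ≈ 3.1.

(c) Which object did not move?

the purple sphere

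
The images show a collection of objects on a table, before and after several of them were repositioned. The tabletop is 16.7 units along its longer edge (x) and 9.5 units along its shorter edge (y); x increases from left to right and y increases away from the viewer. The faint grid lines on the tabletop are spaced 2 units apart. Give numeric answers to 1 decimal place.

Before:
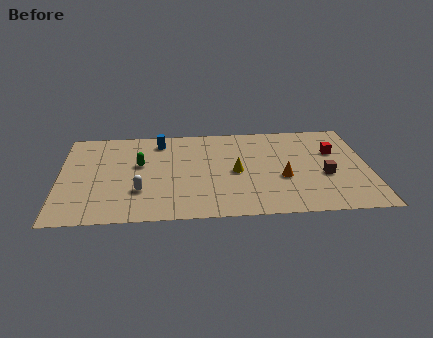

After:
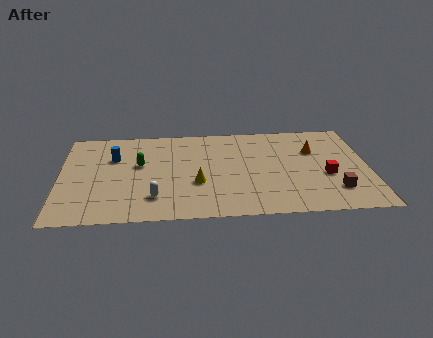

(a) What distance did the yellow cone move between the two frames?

2.3

The yellow cone was near (9.5, 4.5) before and (7.4, 3.5) after, so it travelled √(2.1² + 1.0²) ≈ 2.3 units.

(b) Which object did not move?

the green capsule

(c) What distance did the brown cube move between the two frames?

1.6

The brown cube was near (14.3, 3.8) before and (14.8, 2.3) after, so it travelled √(0.5² + 1.5²) ≈ 1.6 units.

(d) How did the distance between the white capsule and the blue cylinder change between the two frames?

-0.4

They were about 5.1 units apart before and 4.7 after — 0.4 units closer together.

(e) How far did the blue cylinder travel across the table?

2.9

From (5.4, 7.9) to (2.9, 6.4), the blue cylinder covered √(2.5² + 1.5²) ≈ 2.9 units.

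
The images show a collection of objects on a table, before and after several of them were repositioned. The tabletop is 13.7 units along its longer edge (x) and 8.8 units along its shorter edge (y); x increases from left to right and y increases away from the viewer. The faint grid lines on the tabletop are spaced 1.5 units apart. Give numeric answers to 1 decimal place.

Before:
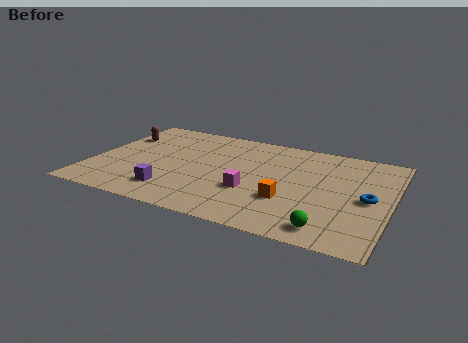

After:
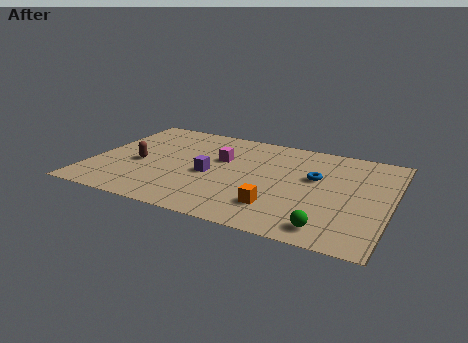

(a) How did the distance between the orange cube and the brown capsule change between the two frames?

-2.1

The distance was about 8.9 in the first image and 6.8 in the second, so they moved 2.1 units closer together.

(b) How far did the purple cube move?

2.6

The purple cube moved from about (4.0, 1.8) to (5.5, 3.9), a distance of √(1.5² + 2.1²) ≈ 2.6.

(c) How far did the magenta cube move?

2.9

The magenta cube moved from about (7.5, 3.1) to (5.8, 5.5), a distance of √(1.7² + 2.4²) ≈ 2.9.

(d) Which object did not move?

the green sphere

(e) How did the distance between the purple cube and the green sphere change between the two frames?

-0.9

Before: roughly 7.2 units apart; after: 6.3. That's 0.9 units closer together.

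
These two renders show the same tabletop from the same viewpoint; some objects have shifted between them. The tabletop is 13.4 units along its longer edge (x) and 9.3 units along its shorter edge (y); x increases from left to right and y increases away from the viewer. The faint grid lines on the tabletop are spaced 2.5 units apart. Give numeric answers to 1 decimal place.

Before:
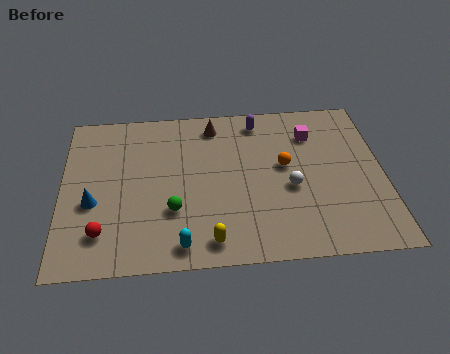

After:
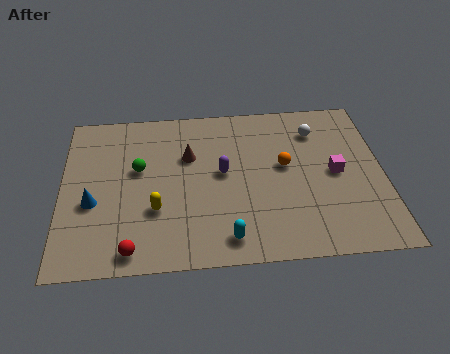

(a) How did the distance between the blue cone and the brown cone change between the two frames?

-1.9

They were about 6.6 units apart before and 4.7 after — 1.9 units closer together.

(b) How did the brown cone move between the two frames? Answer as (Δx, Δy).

(-1.1, -1.8)

The brown cone started near (6.4, 7.9) and ended near (5.3, 6.1).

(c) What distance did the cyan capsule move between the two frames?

1.9

The cyan capsule moved from about (4.9, 1.1) to (6.8, 1.3), a distance of √(1.9² + 0.2²) ≈ 1.9.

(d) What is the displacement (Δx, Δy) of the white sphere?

(1.2, 3.3)

The white sphere started near (9.5, 3.9) and ended near (10.7, 7.2).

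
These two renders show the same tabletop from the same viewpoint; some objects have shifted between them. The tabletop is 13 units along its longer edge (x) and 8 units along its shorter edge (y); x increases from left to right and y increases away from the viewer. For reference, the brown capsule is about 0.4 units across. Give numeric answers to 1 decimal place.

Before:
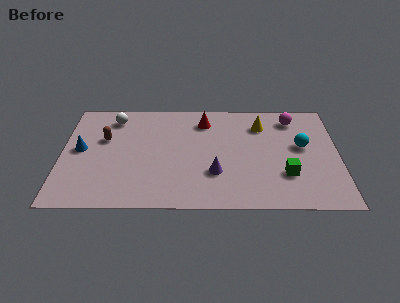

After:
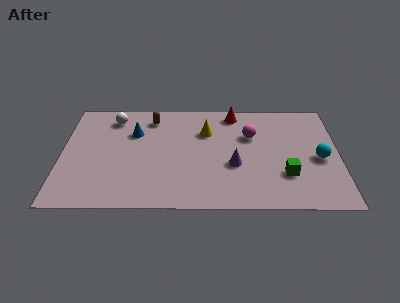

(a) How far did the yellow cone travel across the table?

2.6

From (9.4, 6.1) to (6.8, 5.6), the yellow cone covered √(2.6² + 0.5²) ≈ 2.6 units.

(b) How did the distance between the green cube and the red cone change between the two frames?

-0.3

Before: roughly 5.5 units apart; after: 5.2. That's 0.3 units closer together.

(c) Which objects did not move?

the green cube and the white sphere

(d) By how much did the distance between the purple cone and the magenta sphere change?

-3.2

The distance was about 5.5 in the first image and 2.3 in the second, so they moved 3.2 units closer together.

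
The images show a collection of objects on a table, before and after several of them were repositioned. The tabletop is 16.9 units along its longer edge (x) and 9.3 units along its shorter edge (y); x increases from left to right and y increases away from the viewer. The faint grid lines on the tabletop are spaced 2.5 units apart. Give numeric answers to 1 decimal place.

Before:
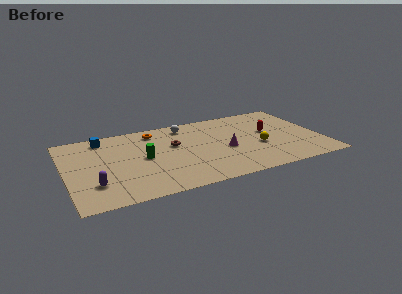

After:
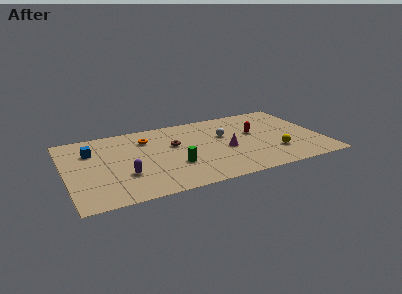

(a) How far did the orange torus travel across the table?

1.0

The orange torus moved from about (6.1, 7.8) to (5.5, 7.0), a distance of √(0.6² + 0.8²) ≈ 1.0.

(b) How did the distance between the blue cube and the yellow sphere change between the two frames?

+1.6

Before: roughly 10.9 units apart; after: 12.5. That's 1.6 units further apart.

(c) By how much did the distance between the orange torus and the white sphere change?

+3.1

Before: roughly 2.1 units apart; after: 5.2. That's 3.1 units further apart.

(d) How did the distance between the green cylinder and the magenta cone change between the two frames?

-1.8

They were about 5.4 units apart before and 3.6 after — 1.8 units closer together.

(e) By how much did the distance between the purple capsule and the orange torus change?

-2.5

Before: roughly 6.9 units apart; after: 4.4. That's 2.5 units closer together.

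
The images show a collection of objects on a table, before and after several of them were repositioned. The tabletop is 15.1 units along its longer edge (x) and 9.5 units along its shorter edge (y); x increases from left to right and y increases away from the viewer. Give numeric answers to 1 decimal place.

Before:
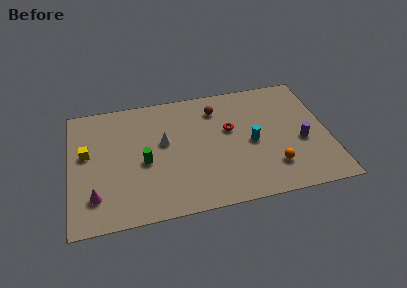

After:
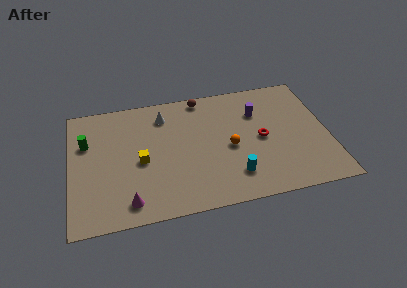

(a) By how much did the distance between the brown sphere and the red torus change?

+3.3

They were about 1.9 units apart before and 5.2 after — 3.3 units further apart.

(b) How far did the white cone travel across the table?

2.1

The white cone was near (5.5, 5.5) before and (5.6, 7.6) after, so it travelled √(0.1² + 2.1²) ≈ 2.1 units.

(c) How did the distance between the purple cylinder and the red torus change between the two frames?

-2.4

They were about 4.5 units apart before and 2.1 after — 2.4 units closer together.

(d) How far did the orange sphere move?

3.1

From (11.7, 2.3) to (9.3, 4.3), the orange sphere covered √(2.4² + 2.0²) ≈ 3.1 units.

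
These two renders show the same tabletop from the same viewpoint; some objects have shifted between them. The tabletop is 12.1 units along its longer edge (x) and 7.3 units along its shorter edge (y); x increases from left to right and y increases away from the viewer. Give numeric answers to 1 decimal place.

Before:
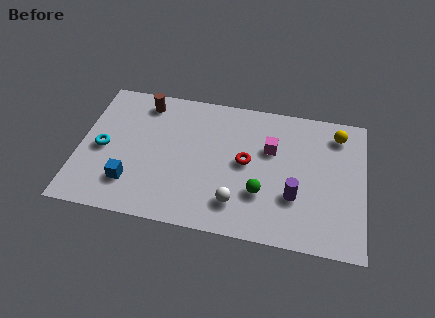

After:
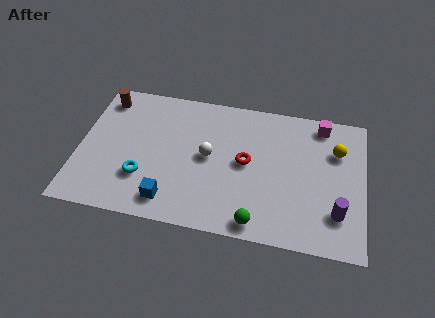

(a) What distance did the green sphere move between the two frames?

1.5

The green sphere moved from about (7.8, 2.3) to (7.7, 0.8), a distance of √(0.1² + 1.5²) ≈ 1.5.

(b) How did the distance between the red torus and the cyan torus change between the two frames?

-1.5

The distance was about 6.1 in the first image and 4.6 in the second, so they moved 1.5 units closer together.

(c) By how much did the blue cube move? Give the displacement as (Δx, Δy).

(1.7, -0.6)

The blue cube was at about (2.3, 1.8) and moved to about (4.0, 1.2).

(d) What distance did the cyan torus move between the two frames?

2.2

From (1.0, 3.4) to (2.8, 2.2), the cyan torus covered √(1.8² + 1.2²) ≈ 2.2 units.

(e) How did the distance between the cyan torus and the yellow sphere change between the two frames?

-1.6

Before: roughly 10.2 units apart; after: 8.6. That's 1.6 units closer together.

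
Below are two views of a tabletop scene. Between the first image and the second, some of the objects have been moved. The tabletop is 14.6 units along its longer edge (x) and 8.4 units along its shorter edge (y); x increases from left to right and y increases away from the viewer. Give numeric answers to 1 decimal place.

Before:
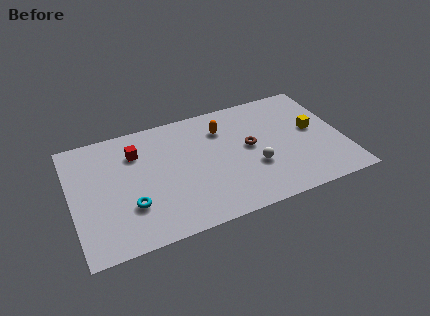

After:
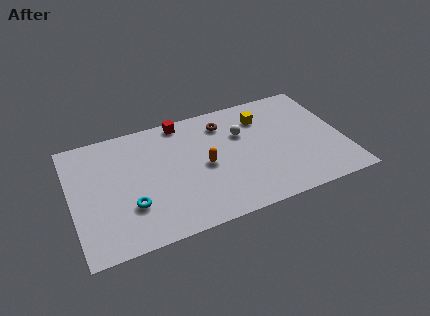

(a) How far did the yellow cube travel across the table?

3.2

From (13.1, 4.6) to (10.5, 6.4), the yellow cube covered √(2.6² + 1.8²) ≈ 3.2 units.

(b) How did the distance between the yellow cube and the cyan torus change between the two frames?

-1.9

Before: roughly 10.3 units apart; after: 8.4. That's 1.9 units closer together.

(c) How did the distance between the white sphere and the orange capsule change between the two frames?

-0.9

They were about 3.6 units apart before and 2.7 after — 0.9 units closer together.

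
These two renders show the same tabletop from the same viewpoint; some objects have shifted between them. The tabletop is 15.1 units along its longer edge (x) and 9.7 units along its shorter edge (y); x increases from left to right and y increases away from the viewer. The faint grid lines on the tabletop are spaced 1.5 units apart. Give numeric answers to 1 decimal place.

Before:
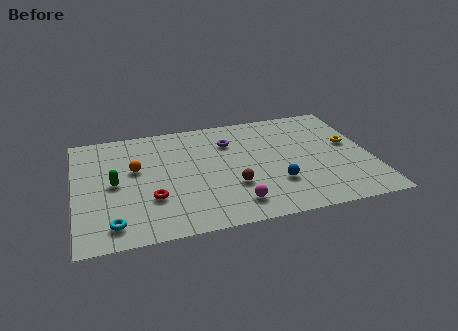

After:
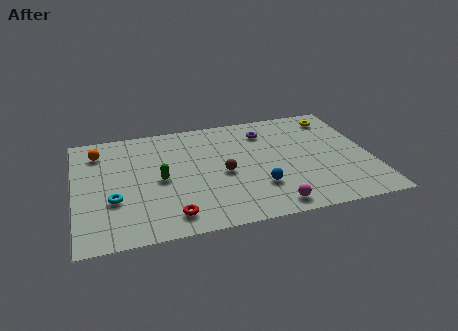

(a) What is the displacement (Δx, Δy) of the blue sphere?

(-0.9, -0.1)

The blue sphere started near (10.1, 2.9) and ended near (9.2, 2.8).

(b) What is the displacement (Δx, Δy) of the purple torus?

(1.9, 0.5)

From the two frames, the purple torus sits at roughly (8.0, 7.1) before and (9.9, 7.6) after.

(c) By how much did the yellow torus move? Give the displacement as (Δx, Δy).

(-0.5, 2.6)

The yellow torus started near (14.1, 5.5) and ended near (13.6, 8.1).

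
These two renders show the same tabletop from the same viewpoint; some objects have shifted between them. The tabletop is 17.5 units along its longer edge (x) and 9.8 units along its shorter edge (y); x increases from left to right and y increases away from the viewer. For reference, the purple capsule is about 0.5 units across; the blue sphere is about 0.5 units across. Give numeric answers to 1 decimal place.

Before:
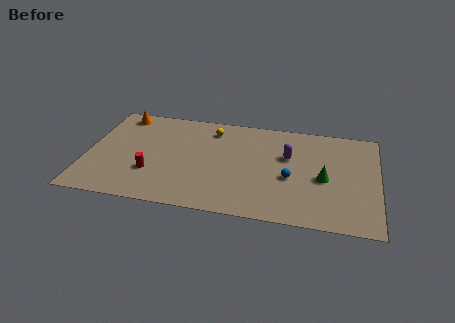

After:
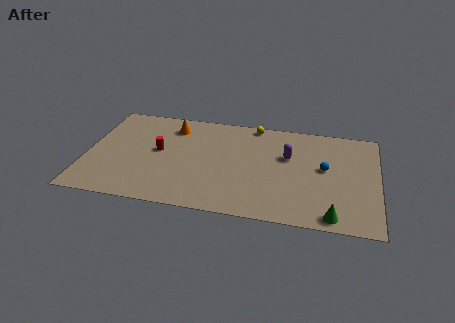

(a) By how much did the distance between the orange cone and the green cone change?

-1.1

The distance was about 13.2 in the first image and 12.1 in the second, so they moved 1.1 units closer together.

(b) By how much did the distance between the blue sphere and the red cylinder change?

+1.6

They were about 8.4 units apart before and 10.0 after — 1.6 units further apart.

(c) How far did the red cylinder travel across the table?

2.2

The red cylinder moved from about (4.0, 3.1) to (4.3, 5.3), a distance of √(0.3² + 2.2²) ≈ 2.2.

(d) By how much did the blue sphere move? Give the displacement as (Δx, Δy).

(2.0, 1.3)

The blue sphere was at about (12.3, 4.1) and moved to about (14.3, 5.4).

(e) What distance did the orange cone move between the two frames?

3.3

The orange cone moved from about (1.8, 8.6) to (5.0, 7.9), a distance of √(3.2² + 0.7²) ≈ 3.3.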